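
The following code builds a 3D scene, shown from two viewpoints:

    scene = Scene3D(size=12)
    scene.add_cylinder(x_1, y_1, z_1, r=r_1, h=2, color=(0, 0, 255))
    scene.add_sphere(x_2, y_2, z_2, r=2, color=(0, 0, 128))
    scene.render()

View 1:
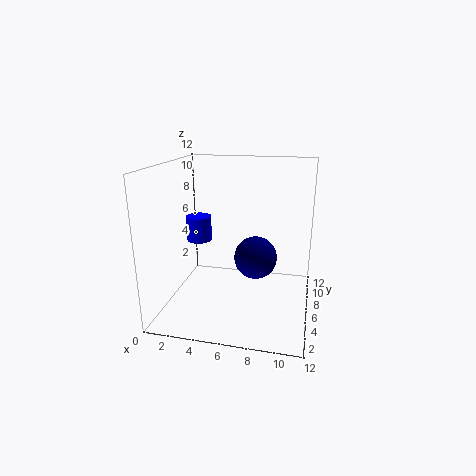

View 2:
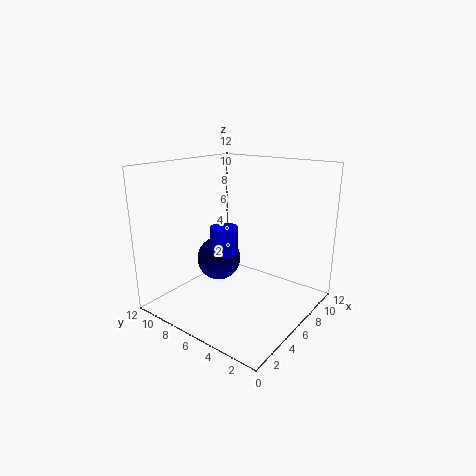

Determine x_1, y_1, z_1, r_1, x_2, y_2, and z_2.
x_1 = 3; y_1 = 5; z_1 = 6; r_1 = 1; x_2 = 7; y_2 = 9; z_2 = 3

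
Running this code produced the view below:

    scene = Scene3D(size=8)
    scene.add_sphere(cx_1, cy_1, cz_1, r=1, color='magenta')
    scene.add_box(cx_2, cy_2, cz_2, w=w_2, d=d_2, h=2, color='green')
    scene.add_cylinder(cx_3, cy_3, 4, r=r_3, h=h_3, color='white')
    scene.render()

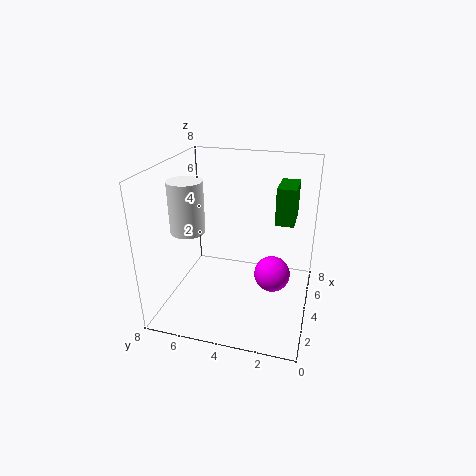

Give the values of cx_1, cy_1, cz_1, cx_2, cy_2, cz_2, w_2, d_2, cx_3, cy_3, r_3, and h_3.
cx_1 = 4, cy_1 = 2, cz_1 = 2, cx_2 = 4, cy_2 = 1, cz_2 = 5, w_2 = 2, d_2 = 1, cx_3 = 4, cy_3 = 7, r_3 = 1, h_3 = 3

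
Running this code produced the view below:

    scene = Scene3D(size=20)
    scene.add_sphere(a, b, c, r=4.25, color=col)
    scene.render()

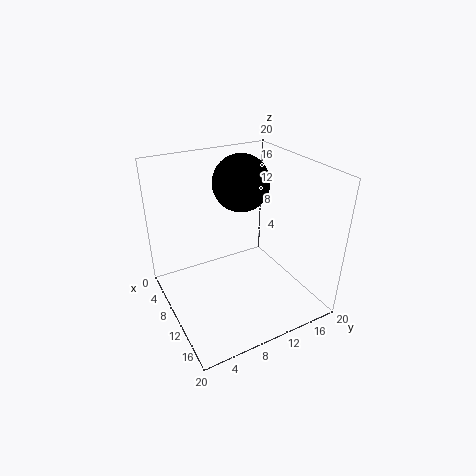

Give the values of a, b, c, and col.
a = 5; b = 13.25; c = 15.75; col = 'black'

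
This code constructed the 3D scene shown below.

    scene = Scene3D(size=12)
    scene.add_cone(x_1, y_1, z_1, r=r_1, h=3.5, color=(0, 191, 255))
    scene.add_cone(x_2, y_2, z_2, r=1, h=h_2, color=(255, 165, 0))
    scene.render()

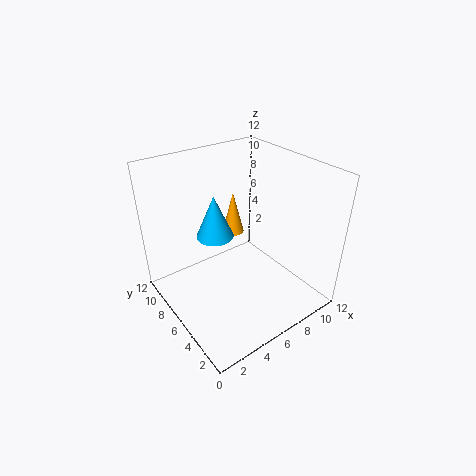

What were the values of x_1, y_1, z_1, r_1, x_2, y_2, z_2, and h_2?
x_1 = 4.25, y_1 = 6.75, z_1 = 6.5, r_1 = 1.5, x_2 = 8, y_2 = 9.5, z_2 = 4.25, h_2 = 4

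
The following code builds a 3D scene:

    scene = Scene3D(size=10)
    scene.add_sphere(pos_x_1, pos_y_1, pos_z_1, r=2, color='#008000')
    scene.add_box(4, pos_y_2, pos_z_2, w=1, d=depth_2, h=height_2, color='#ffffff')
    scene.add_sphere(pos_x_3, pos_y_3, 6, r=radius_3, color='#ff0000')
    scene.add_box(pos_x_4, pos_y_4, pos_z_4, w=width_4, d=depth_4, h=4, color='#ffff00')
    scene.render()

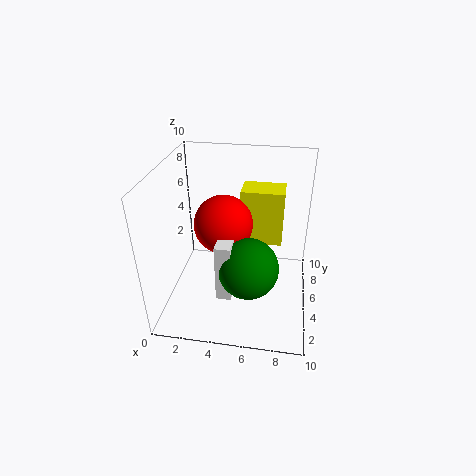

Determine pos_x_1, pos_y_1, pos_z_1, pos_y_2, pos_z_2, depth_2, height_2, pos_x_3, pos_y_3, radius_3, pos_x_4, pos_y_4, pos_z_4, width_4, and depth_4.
pos_x_1 = 6; pos_y_1 = 3; pos_z_1 = 4; pos_y_2 = 2; pos_z_2 = 2; depth_2 = 2; height_2 = 4; pos_x_3 = 4; pos_y_3 = 5; radius_3 = 2; pos_x_4 = 5; pos_y_4 = 6; pos_z_4 = 4; width_4 = 3; depth_4 = 2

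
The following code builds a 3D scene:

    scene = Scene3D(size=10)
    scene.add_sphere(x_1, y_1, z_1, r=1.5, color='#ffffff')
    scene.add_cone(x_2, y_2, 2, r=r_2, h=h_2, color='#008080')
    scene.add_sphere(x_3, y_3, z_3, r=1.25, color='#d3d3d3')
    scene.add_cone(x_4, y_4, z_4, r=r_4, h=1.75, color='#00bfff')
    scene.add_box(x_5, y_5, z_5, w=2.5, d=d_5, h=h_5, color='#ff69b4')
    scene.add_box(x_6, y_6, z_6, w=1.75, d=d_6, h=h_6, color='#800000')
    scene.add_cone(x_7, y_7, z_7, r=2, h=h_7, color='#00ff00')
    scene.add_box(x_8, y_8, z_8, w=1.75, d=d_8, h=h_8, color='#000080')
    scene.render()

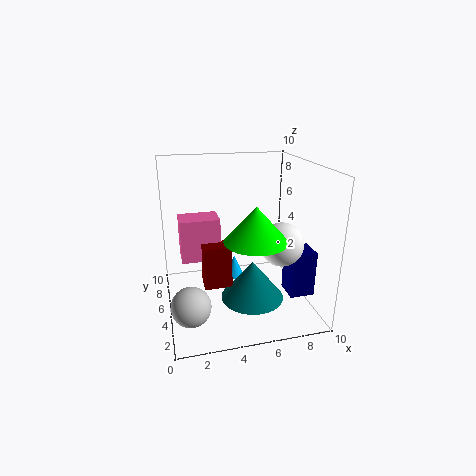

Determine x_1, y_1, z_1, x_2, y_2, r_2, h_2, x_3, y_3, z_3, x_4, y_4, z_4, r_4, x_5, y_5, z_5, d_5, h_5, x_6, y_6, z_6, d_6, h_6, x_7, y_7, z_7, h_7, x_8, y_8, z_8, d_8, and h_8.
x_1 = 7.75
y_1 = 3.75
z_1 = 4.75
x_2 = 5.25
y_2 = 2.25
r_2 = 2
h_2 = 2.5
x_3 = 1.25
y_3 = 2
z_3 = 2
x_4 = 5.5
y_4 = 8.25
z_4 = 0.25
r_4 = 0.75
x_5 = 1
y_5 = 3.5
z_5 = 4.25
d_5 = 1.75
h_5 = 2.75
x_6 = 2.25
y_6 = 2.5
z_6 = 2.75
d_6 = 1.25
h_6 = 2.75
x_7 = 5.5
y_7 = 2.5
z_7 = 5.75
h_7 = 2.25
x_8 = 8.25
y_8 = 2.75
z_8 = 1
d_8 = 1.75
h_8 = 3.25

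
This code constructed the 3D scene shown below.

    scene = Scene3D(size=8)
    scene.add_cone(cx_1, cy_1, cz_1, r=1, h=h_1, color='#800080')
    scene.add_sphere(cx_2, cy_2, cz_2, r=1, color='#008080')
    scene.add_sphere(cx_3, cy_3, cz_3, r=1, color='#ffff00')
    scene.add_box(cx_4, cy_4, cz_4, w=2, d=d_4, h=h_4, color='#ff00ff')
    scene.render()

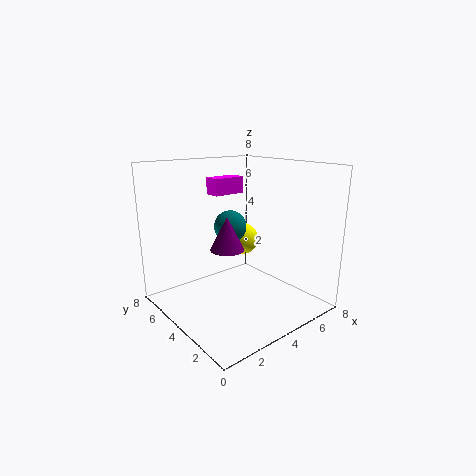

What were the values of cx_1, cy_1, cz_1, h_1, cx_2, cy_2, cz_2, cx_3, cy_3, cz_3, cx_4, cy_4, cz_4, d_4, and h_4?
cx_1 = 4
cy_1 = 5
cz_1 = 3
h_1 = 2
cx_2 = 5
cy_2 = 6
cz_2 = 4
cx_3 = 6
cy_3 = 6
cz_3 = 3
cx_4 = 4
cy_4 = 6
cz_4 = 6
d_4 = 1
h_4 = 1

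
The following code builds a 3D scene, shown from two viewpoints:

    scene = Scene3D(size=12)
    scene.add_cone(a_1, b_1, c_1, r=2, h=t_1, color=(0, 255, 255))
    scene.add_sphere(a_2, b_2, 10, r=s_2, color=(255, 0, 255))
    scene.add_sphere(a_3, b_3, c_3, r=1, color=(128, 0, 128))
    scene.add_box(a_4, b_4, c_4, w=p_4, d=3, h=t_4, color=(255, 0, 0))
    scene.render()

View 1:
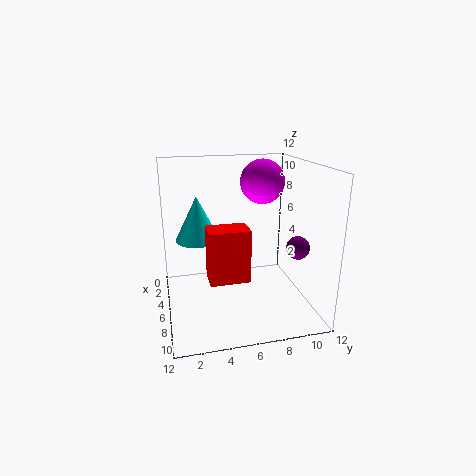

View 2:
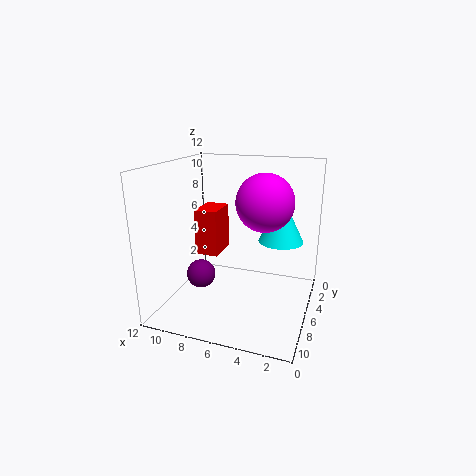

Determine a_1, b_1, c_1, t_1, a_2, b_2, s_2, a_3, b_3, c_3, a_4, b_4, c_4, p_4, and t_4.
a_1 = 3, b_1 = 3, c_1 = 5, t_1 = 4, a_2 = 3, b_2 = 9, s_2 = 2, a_3 = 7, b_3 = 11, c_3 = 5, a_4 = 8, b_4 = 3, c_4 = 4, p_4 = 2, t_4 = 4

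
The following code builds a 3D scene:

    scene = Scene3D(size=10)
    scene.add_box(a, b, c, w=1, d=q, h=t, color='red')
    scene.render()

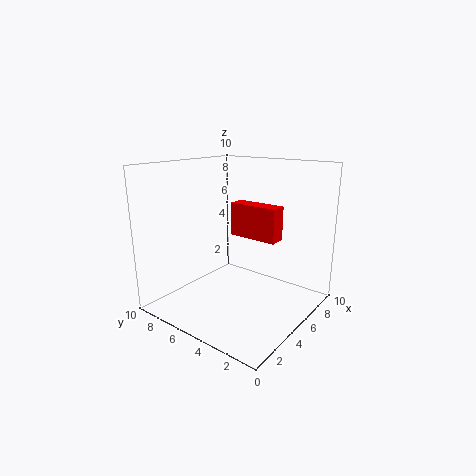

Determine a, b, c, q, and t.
a = 3, b = 1, c = 6, q = 3, t = 2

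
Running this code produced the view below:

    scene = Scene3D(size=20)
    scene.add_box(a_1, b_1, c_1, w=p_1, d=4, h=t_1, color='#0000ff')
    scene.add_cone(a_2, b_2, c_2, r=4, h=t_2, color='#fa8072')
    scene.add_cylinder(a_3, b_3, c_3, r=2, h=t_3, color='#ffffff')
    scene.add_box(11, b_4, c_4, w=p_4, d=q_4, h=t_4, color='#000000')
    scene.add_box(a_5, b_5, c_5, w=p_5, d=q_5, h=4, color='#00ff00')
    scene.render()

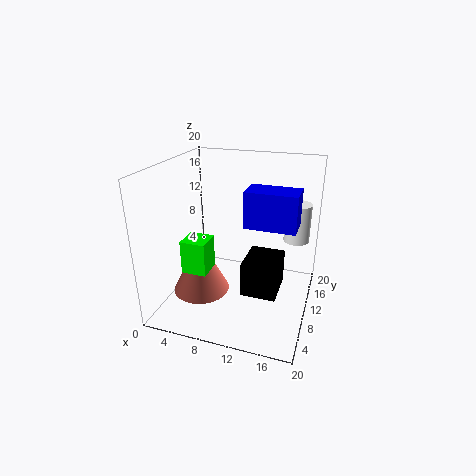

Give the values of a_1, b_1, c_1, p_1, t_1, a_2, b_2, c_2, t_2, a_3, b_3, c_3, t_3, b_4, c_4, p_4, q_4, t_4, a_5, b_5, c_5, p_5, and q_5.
a_1 = 11, b_1 = 9, c_1 = 12, p_1 = 7, t_1 = 5, a_2 = 5, b_2 = 8, c_2 = 2, t_2 = 8, a_3 = 17, b_3 = 18, c_3 = 7, t_3 = 6, b_4 = 8, c_4 = 2, p_4 = 5, q_4 = 6, t_4 = 5, a_5 = 6, b_5 = 1, c_5 = 9, p_5 = 3, q_5 = 3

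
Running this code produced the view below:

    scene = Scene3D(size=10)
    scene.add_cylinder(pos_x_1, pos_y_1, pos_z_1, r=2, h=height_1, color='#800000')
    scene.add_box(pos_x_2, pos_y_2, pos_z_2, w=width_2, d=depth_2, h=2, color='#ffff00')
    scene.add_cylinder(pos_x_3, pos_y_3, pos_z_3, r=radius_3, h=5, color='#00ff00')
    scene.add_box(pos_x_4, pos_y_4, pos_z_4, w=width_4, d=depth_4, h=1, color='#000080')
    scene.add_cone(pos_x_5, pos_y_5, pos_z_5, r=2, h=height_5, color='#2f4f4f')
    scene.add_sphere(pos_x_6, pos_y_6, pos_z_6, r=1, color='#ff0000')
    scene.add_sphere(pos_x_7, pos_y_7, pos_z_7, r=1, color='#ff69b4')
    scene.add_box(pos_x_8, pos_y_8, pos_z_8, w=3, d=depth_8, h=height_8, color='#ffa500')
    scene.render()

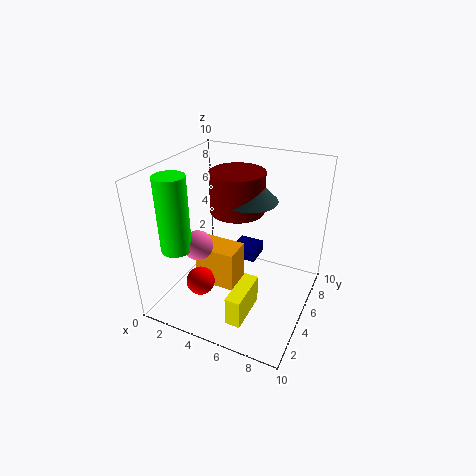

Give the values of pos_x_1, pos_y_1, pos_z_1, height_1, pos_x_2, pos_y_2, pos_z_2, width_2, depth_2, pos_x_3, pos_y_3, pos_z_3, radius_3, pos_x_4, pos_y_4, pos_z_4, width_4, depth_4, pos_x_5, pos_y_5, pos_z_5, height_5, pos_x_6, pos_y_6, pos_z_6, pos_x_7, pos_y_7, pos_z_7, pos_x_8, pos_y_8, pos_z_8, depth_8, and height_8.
pos_x_1 = 4
pos_y_1 = 7
pos_z_1 = 6
height_1 = 3
pos_x_2 = 6
pos_y_2 = 1
pos_z_2 = 1
width_2 = 1
depth_2 = 3
pos_x_3 = 2
pos_y_3 = 2
pos_z_3 = 5
radius_3 = 1
pos_x_4 = 3
pos_y_4 = 8
pos_z_4 = 1
width_4 = 2
depth_4 = 2
pos_x_5 = 5
pos_y_5 = 7
pos_z_5 = 7
height_5 = 2
pos_x_6 = 3
pos_y_6 = 3
pos_z_6 = 2
pos_x_7 = 3
pos_y_7 = 3
pos_z_7 = 5
pos_x_8 = 2
pos_y_8 = 4
pos_z_8 = 1
depth_8 = 2
height_8 = 3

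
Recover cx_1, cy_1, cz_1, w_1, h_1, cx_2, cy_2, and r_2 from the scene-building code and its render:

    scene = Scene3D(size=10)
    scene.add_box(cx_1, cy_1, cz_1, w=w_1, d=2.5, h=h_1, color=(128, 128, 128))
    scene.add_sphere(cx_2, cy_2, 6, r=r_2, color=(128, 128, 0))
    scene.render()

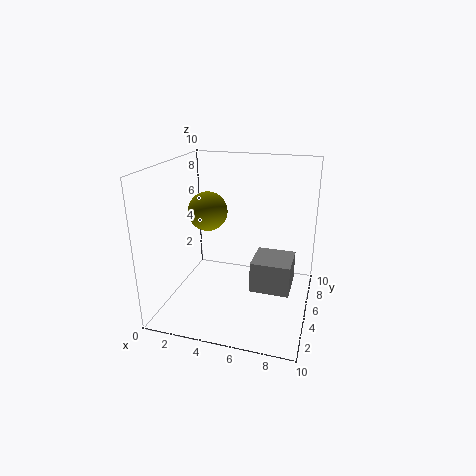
cx_1 = 6.5, cy_1 = 2.5, cz_1 = 2.5, w_1 = 2.5, h_1 = 2, cx_2 = 2, cy_2 = 7, r_2 = 1.5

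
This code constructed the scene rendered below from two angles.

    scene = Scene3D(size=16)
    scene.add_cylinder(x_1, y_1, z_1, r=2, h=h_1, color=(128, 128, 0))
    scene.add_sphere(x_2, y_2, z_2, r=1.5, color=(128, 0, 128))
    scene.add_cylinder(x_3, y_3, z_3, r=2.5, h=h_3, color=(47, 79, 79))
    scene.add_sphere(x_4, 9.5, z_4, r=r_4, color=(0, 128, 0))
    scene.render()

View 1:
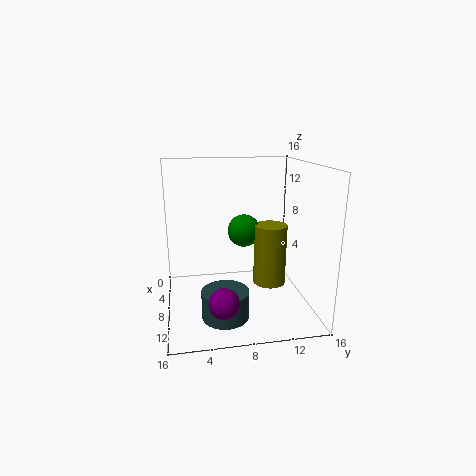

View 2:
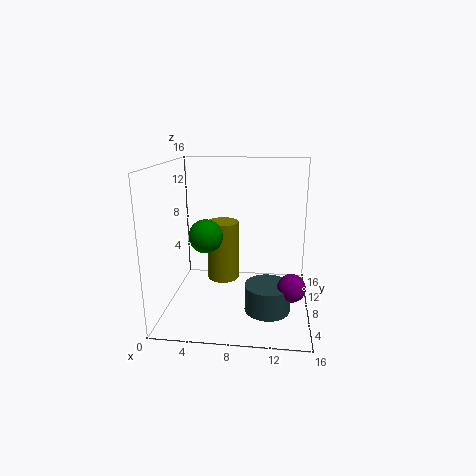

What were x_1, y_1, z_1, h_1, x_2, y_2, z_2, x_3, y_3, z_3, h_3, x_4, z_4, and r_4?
x_1 = 5.5; y_1 = 12.5; z_1 = 1; h_1 = 7.5; x_2 = 14; y_2 = 5.5; z_2 = 3.5; x_3 = 11.5; y_3 = 6; z_3 = 0.5; h_3 = 3; x_4 = 4; z_4 = 7.5; r_4 = 2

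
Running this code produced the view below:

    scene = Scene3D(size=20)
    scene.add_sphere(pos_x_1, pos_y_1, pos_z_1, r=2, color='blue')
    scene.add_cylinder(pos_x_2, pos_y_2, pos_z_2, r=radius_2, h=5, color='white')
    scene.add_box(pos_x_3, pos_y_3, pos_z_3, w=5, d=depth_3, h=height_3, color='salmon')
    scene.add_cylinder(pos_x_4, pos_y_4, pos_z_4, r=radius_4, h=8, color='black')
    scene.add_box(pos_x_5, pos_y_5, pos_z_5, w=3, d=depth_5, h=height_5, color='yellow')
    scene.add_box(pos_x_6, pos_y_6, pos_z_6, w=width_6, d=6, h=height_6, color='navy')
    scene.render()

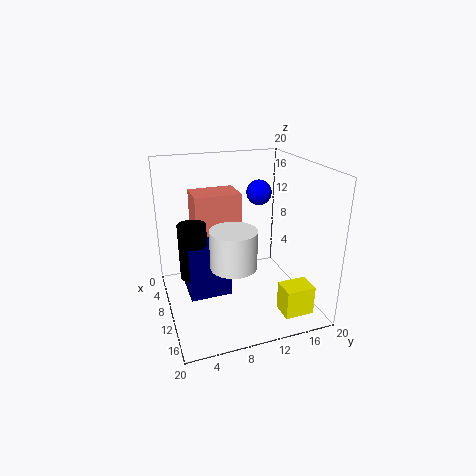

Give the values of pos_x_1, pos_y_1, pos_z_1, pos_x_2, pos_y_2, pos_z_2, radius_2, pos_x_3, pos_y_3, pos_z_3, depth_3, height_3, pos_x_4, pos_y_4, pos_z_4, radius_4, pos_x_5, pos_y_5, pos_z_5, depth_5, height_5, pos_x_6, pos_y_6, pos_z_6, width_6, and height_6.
pos_x_1 = 3
pos_y_1 = 16
pos_z_1 = 14
pos_x_2 = 14
pos_y_2 = 8
pos_z_2 = 8
radius_2 = 3
pos_x_3 = 1
pos_y_3 = 5
pos_z_3 = 7
depth_3 = 7
height_3 = 8
pos_x_4 = 8
pos_y_4 = 4
pos_z_4 = 4
radius_4 = 2
pos_x_5 = 15
pos_y_5 = 14
pos_z_5 = 1
depth_5 = 4
height_5 = 4
pos_x_6 = 4
pos_y_6 = 3
pos_z_6 = 1
width_6 = 6
height_6 = 8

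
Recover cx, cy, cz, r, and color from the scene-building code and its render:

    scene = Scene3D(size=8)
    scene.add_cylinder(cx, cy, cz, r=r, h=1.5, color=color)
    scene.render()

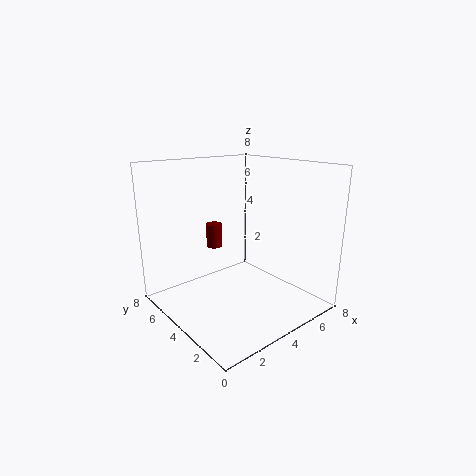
cx = 4.5; cy = 7; cz = 2.5; r = 0.5; color = 'maroon'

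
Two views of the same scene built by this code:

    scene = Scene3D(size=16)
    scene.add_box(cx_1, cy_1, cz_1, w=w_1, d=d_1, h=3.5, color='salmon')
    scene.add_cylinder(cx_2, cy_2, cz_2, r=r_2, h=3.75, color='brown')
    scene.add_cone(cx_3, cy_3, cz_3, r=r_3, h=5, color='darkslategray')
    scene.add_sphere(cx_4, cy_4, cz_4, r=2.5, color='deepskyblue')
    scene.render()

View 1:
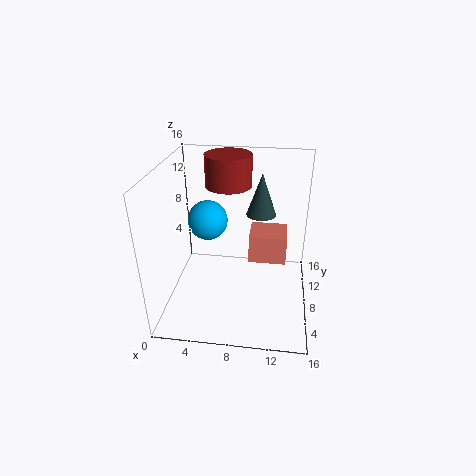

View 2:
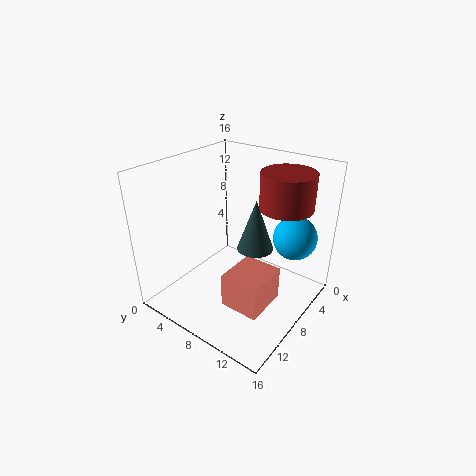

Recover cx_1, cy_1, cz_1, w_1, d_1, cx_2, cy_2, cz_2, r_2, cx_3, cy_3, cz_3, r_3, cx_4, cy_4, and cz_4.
cx_1 = 9
cy_1 = 10
cz_1 = 3.5
w_1 = 4.5
d_1 = 4
cx_2 = 6.25
cy_2 = 12.75
cz_2 = 12.25
r_2 = 2.75
cx_3 = 10.25
cy_3 = 11.75
cz_3 = 9.25
r_3 = 1.75
cx_4 = 3.5
cy_4 = 12.75
cz_4 = 7.5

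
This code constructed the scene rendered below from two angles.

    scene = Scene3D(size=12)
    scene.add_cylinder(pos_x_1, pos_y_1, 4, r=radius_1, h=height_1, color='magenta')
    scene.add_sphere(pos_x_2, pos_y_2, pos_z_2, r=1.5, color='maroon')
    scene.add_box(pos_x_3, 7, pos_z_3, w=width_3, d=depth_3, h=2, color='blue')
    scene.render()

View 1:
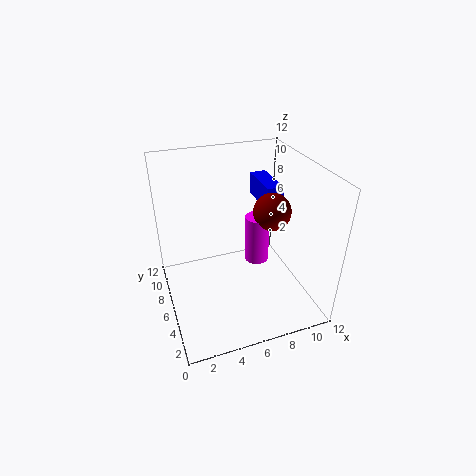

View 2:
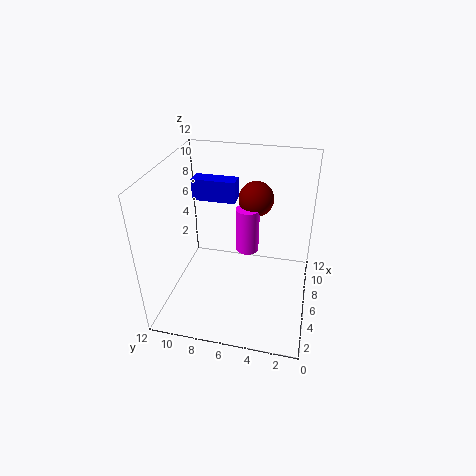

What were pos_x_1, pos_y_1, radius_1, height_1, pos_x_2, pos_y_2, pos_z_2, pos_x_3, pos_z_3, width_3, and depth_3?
pos_x_1 = 7.5
pos_y_1 = 5.5
radius_1 = 1
height_1 = 4
pos_x_2 = 8.5
pos_y_2 = 5
pos_z_2 = 8.5
pos_x_3 = 9
pos_z_3 = 7.5
width_3 = 1.5
depth_3 = 4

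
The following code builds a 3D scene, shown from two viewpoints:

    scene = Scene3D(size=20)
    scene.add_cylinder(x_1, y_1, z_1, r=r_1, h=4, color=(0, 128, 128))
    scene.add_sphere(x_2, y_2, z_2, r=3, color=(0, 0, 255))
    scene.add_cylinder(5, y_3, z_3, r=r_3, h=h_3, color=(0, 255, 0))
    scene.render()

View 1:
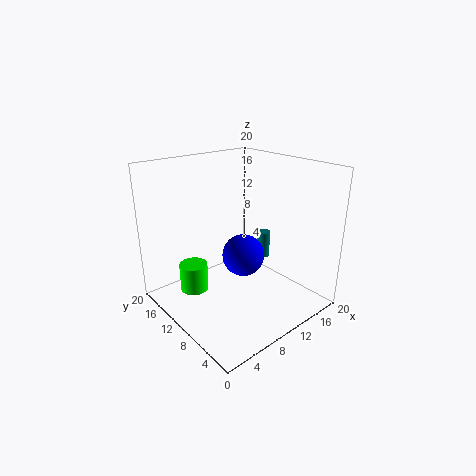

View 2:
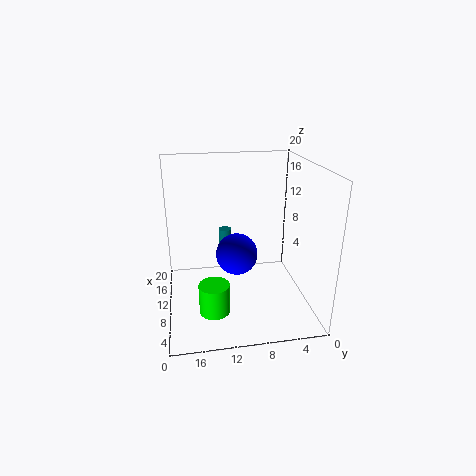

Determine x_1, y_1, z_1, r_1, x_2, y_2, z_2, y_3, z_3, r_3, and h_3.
x_1 = 16, y_1 = 11, z_1 = 5, r_1 = 1, x_2 = 11, y_2 = 10, z_2 = 7, y_3 = 14, z_3 = 2, r_3 = 2, h_3 = 4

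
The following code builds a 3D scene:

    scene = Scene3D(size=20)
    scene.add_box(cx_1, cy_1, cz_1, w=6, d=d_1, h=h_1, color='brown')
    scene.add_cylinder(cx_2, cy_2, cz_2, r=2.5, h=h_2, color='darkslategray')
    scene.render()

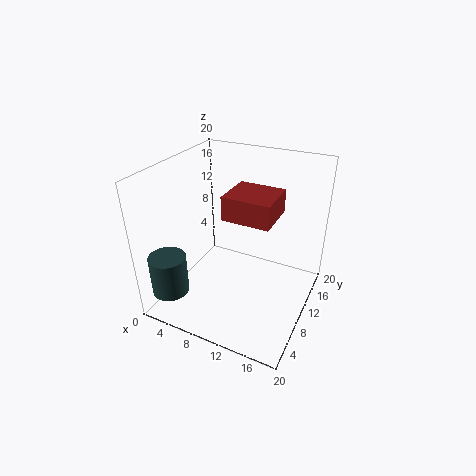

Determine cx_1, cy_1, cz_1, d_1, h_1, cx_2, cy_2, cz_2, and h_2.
cx_1 = 10, cy_1 = 5.5, cz_1 = 15, d_1 = 5.5, h_1 = 3, cx_2 = 3, cy_2 = 3, cz_2 = 3.5, h_2 = 5.5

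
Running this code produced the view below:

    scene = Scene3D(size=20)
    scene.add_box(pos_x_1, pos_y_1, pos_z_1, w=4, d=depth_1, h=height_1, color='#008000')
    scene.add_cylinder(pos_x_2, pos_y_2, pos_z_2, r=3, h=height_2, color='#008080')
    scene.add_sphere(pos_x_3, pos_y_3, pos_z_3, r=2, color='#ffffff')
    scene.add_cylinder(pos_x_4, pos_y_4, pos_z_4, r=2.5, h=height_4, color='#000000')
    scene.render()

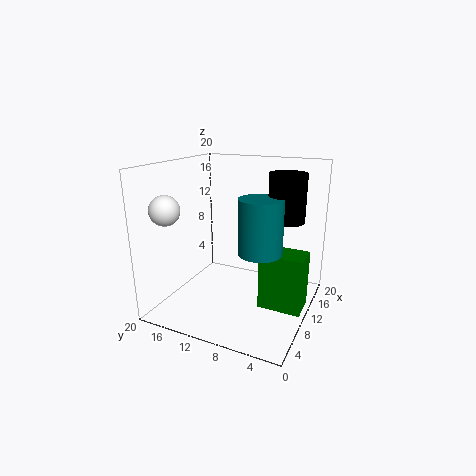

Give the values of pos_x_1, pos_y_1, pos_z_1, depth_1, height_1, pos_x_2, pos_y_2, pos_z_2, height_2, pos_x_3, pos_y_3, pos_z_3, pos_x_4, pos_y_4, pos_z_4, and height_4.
pos_x_1 = 9
pos_y_1 = 0.5
pos_z_1 = 0.5
depth_1 = 6
height_1 = 8
pos_x_2 = 9.5
pos_y_2 = 6.5
pos_z_2 = 8.5
height_2 = 7.5
pos_x_3 = 4
pos_y_3 = 17.5
pos_z_3 = 14.5
pos_x_4 = 12.5
pos_y_4 = 4
pos_z_4 = 12.5
height_4 = 6.5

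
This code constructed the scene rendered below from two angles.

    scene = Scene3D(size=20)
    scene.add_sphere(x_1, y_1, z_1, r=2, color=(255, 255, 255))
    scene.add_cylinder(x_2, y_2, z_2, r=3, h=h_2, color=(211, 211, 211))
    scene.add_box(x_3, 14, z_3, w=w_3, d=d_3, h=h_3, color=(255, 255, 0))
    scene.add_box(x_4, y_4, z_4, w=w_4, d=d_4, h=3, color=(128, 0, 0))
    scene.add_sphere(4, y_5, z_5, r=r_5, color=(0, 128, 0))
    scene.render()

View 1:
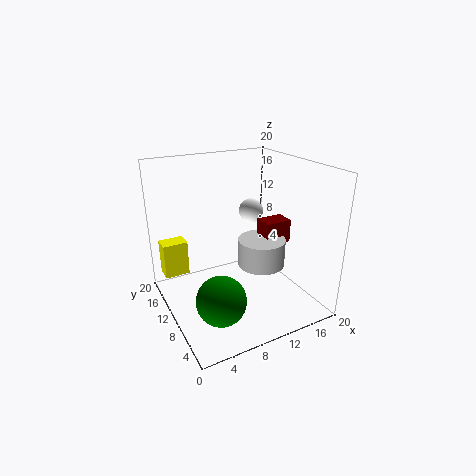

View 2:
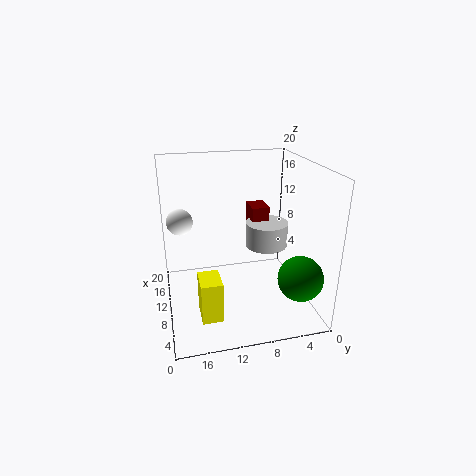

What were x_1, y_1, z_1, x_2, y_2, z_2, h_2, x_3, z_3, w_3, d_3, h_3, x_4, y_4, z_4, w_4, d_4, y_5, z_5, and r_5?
x_1 = 16.5; y_1 = 17.5; z_1 = 10.5; x_2 = 11; y_2 = 5.5; z_2 = 8; h_2 = 3.5; x_3 = 0.5; z_3 = 4; w_3 = 3.5; d_3 = 2.5; h_3 = 5; x_4 = 11.5; y_4 = 5; z_4 = 10.5; w_4 = 3.5; d_4 = 2.5; y_5 = 3; z_5 = 6; r_5 = 3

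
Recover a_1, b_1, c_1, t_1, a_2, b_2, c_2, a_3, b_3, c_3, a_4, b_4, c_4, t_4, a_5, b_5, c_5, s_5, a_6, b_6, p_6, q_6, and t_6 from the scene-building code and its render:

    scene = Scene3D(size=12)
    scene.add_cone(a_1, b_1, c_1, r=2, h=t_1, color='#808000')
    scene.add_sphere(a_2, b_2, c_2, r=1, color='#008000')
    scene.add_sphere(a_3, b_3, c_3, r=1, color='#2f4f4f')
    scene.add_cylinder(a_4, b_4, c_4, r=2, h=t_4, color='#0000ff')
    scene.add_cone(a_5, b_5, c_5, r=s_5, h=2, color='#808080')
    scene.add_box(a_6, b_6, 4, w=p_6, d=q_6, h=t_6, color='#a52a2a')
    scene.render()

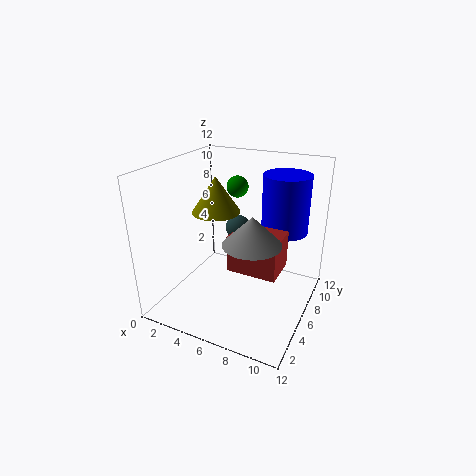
a_1 = 4
b_1 = 6
c_1 = 8
t_1 = 3
a_2 = 4
b_2 = 10
c_2 = 9
a_3 = 6
b_3 = 6
c_3 = 7
a_4 = 9
b_4 = 9
c_4 = 6
t_4 = 5
a_5 = 9
b_5 = 2
c_5 = 8
s_5 = 2
a_6 = 6
b_6 = 4
p_6 = 4
q_6 = 3
t_6 = 3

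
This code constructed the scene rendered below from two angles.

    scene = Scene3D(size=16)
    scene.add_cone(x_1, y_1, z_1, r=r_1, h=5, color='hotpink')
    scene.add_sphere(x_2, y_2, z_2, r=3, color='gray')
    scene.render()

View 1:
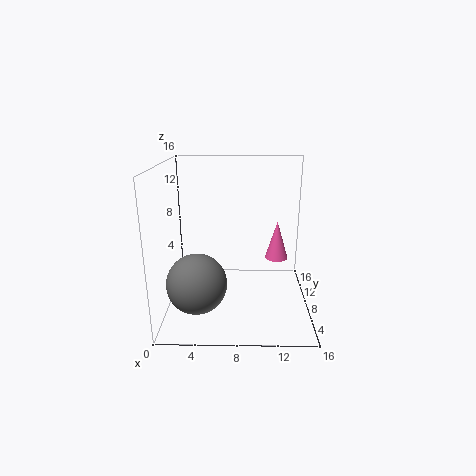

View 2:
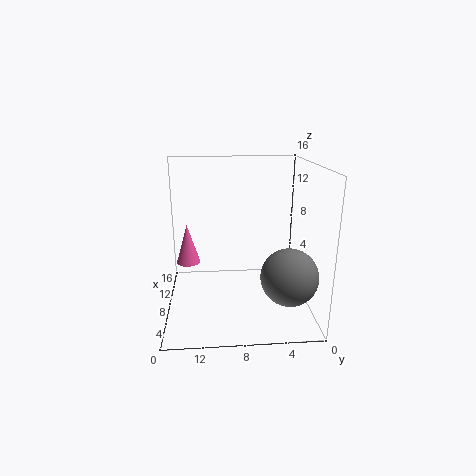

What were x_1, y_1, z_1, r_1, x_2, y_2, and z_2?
x_1 = 13
y_1 = 14
z_1 = 3
r_1 = 1.5
x_2 = 4
y_2 = 3
z_2 = 5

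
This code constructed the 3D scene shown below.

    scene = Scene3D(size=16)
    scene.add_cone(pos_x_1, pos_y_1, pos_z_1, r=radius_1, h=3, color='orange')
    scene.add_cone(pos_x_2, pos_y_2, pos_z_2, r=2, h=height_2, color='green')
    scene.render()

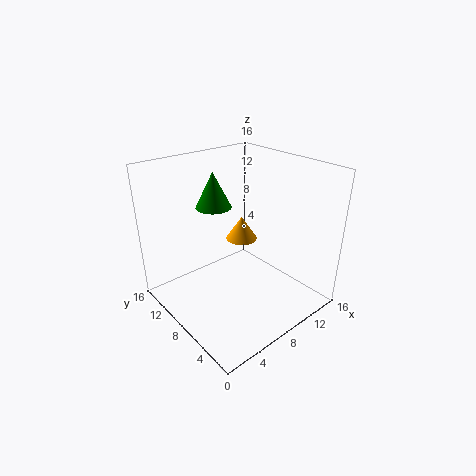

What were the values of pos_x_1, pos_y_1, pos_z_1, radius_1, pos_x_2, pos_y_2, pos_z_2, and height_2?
pos_x_1 = 12
pos_y_1 = 12
pos_z_1 = 5
radius_1 = 2
pos_x_2 = 7
pos_y_2 = 11
pos_z_2 = 11
height_2 = 4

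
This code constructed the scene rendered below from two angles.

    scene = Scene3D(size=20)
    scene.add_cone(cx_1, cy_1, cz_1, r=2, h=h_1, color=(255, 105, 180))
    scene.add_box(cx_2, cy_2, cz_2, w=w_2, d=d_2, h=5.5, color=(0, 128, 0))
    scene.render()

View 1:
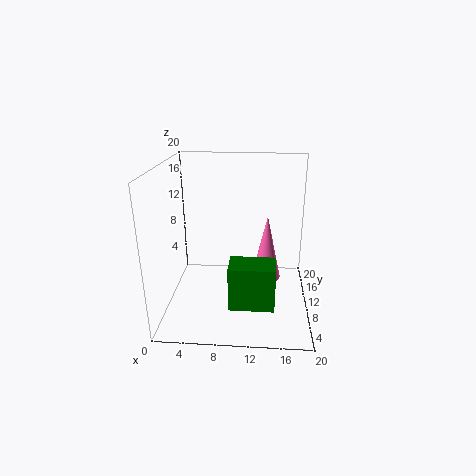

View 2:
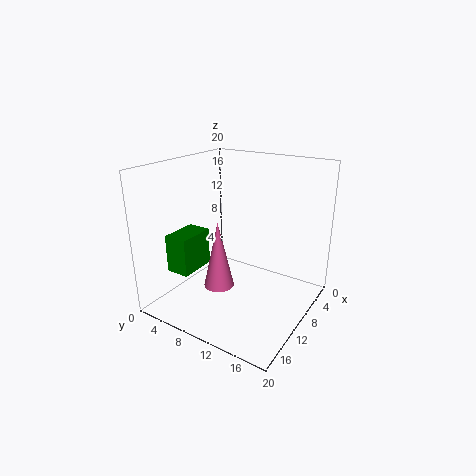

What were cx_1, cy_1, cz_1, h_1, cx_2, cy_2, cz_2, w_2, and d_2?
cx_1 = 14; cy_1 = 9.5; cz_1 = 4.5; h_1 = 9; cx_2 = 9.5; cy_2 = 1; cz_2 = 4.5; w_2 = 5.5; d_2 = 3.5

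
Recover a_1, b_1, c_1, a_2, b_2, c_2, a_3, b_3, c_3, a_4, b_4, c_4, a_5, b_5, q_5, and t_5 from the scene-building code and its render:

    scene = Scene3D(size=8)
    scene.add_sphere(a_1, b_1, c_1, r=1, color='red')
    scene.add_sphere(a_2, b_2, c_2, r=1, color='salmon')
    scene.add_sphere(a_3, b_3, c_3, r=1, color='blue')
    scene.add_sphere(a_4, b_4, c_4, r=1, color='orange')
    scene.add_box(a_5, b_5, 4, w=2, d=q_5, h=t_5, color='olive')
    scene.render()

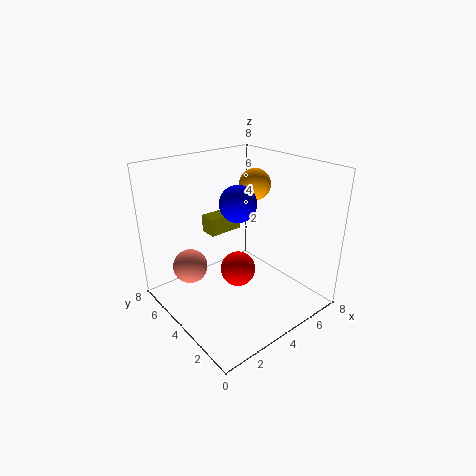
a_1 = 4; b_1 = 4; c_1 = 2; a_2 = 2; b_2 = 6; c_2 = 2; a_3 = 4; b_3 = 4; c_3 = 6; a_4 = 7; b_4 = 6; c_4 = 6; a_5 = 3; b_5 = 5; q_5 = 1; t_5 = 1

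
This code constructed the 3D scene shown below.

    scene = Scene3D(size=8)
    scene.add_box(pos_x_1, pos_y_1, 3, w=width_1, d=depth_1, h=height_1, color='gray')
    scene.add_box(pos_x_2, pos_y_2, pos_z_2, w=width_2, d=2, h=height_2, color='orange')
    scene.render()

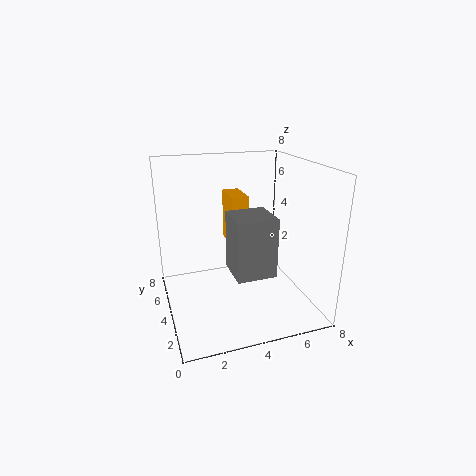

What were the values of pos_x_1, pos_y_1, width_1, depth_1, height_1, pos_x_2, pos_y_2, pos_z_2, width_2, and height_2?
pos_x_1 = 3; pos_y_1 = 1; width_1 = 2; depth_1 = 2; height_1 = 3; pos_x_2 = 4; pos_y_2 = 5; pos_z_2 = 3; width_2 = 1; height_2 = 3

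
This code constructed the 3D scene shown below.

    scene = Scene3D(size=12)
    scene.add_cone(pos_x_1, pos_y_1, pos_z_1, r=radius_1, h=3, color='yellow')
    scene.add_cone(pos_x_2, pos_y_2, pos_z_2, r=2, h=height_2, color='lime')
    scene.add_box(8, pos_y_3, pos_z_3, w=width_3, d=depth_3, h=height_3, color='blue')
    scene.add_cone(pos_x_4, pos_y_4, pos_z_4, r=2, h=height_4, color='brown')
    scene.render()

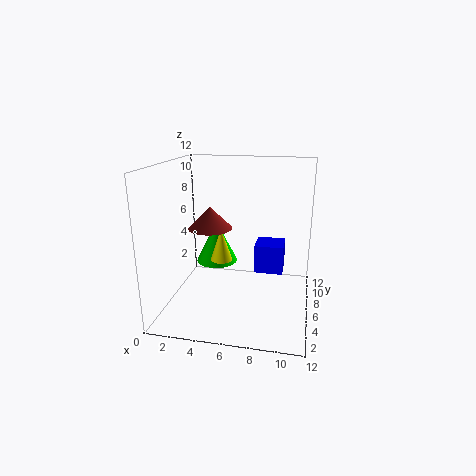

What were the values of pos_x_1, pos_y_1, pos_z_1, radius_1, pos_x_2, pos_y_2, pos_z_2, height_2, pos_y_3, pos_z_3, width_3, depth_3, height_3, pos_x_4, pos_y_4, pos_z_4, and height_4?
pos_x_1 = 4; pos_y_1 = 8; pos_z_1 = 3; radius_1 = 1; pos_x_2 = 3; pos_y_2 = 10; pos_z_2 = 2; height_2 = 4; pos_y_3 = 2; pos_z_3 = 5; width_3 = 2; depth_3 = 2; height_3 = 2; pos_x_4 = 3; pos_y_4 = 8; pos_z_4 = 6; height_4 = 2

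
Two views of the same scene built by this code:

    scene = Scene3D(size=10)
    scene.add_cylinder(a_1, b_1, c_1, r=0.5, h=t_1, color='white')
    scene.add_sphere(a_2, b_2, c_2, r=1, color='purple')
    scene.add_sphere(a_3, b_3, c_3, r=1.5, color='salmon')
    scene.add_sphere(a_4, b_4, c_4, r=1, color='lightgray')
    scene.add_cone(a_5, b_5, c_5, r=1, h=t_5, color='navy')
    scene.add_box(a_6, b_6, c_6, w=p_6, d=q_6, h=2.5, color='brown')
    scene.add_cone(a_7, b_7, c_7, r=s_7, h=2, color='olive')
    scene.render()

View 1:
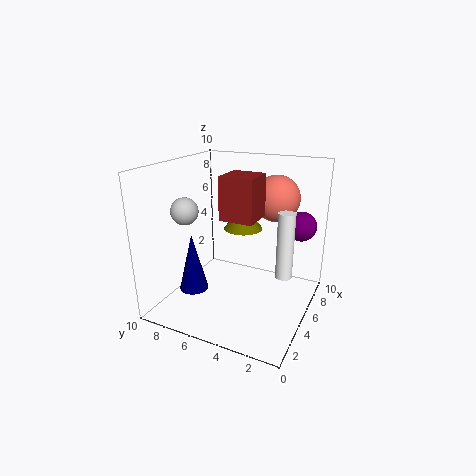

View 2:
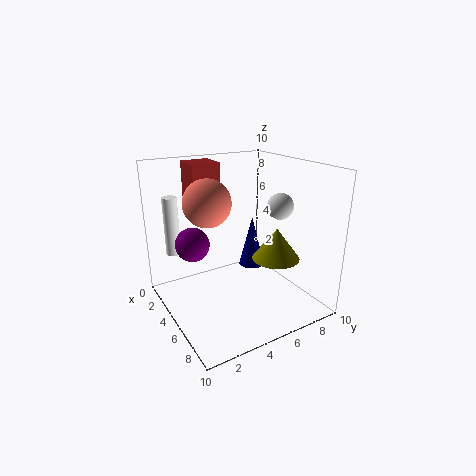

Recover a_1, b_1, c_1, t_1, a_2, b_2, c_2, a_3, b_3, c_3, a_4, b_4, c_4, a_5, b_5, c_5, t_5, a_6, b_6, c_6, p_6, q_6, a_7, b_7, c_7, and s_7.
a_1 = 3
b_1 = 1
c_1 = 4
t_1 = 4
a_2 = 6.5
b_2 = 1
c_2 = 6
a_3 = 5.5
b_3 = 2.5
c_3 = 8
a_4 = 4.5
b_4 = 9
c_4 = 6.5
a_5 = 3
b_5 = 7.5
c_5 = 1.5
t_5 = 4
a_6 = 1.5
b_6 = 2.5
c_6 = 7.5
p_6 = 2
q_6 = 2
a_7 = 8
b_7 = 6
c_7 = 4.5
s_7 = 1.5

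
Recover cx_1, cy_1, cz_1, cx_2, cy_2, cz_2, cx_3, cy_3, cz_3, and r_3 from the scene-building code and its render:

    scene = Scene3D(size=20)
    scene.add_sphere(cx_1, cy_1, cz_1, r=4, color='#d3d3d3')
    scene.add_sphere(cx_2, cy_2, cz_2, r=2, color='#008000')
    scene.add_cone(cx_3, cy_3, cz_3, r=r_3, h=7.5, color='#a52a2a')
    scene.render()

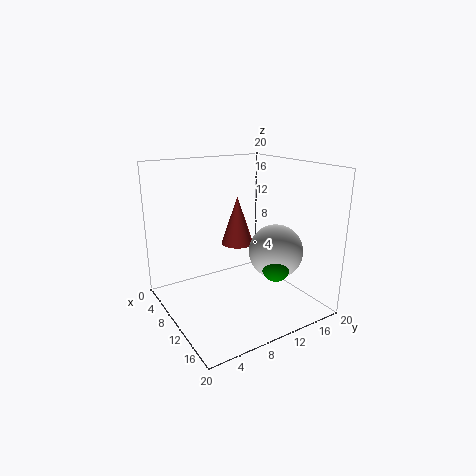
cx_1 = 11; cy_1 = 16; cz_1 = 7; cx_2 = 13; cy_2 = 14.5; cz_2 = 5.5; cx_3 = 5; cy_3 = 13; cz_3 = 7; r_3 = 2.5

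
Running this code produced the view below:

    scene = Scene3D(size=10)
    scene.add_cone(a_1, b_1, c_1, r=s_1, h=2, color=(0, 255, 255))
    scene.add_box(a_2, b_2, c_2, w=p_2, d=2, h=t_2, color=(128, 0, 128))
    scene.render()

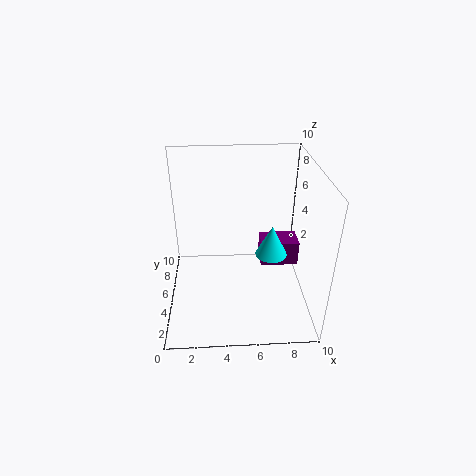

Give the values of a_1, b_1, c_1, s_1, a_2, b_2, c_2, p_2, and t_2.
a_1 = 7; b_1 = 3; c_1 = 5; s_1 = 1; a_2 = 7; b_2 = 7; c_2 = 1; p_2 = 3; t_2 = 2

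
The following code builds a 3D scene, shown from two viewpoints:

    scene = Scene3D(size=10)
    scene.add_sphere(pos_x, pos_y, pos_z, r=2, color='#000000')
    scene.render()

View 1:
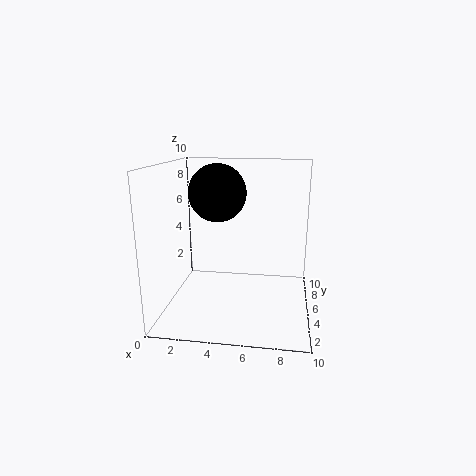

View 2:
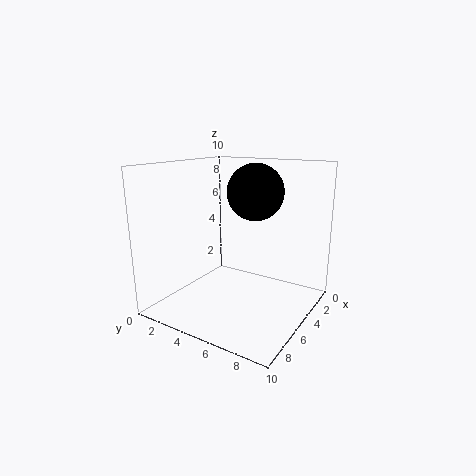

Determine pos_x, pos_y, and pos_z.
pos_x = 3.5; pos_y = 5.5; pos_z = 8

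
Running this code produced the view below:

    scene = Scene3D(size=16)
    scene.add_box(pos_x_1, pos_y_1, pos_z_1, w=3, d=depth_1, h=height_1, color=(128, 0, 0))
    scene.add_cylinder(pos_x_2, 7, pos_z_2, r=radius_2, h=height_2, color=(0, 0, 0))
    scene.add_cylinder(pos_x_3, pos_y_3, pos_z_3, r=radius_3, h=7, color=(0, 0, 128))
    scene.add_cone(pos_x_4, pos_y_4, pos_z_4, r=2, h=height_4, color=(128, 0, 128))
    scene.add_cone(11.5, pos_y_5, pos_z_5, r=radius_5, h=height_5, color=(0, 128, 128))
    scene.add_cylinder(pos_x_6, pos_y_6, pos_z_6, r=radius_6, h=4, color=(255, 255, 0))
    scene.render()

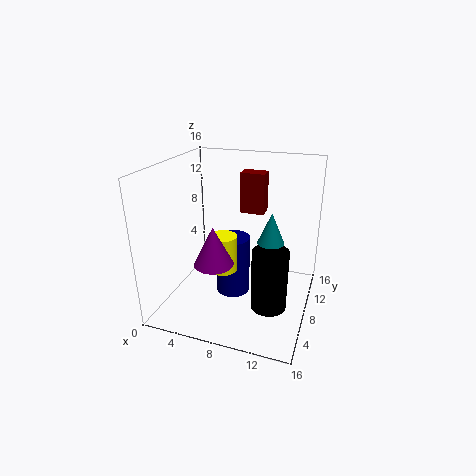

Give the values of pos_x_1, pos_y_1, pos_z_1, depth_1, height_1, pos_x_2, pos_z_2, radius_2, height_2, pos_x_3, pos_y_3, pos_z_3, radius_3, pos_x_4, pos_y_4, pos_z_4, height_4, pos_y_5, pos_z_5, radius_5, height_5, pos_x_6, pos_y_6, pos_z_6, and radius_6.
pos_x_1 = 6.5, pos_y_1 = 13, pos_z_1 = 9, depth_1 = 2, height_1 = 5, pos_x_2 = 12, pos_z_2 = 0.5, radius_2 = 2, height_2 = 7, pos_x_3 = 7, pos_y_3 = 9, pos_z_3 = 0.5, radius_3 = 2, pos_x_4 = 7, pos_y_4 = 3.5, pos_z_4 = 7, height_4 = 4, pos_y_5 = 9, pos_z_5 = 7.5, radius_5 = 1.5, height_5 = 3.5, pos_x_6 = 7, pos_y_6 = 6, pos_z_6 = 5, radius_6 = 1.5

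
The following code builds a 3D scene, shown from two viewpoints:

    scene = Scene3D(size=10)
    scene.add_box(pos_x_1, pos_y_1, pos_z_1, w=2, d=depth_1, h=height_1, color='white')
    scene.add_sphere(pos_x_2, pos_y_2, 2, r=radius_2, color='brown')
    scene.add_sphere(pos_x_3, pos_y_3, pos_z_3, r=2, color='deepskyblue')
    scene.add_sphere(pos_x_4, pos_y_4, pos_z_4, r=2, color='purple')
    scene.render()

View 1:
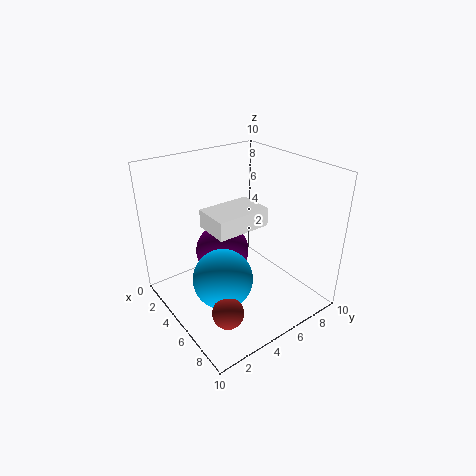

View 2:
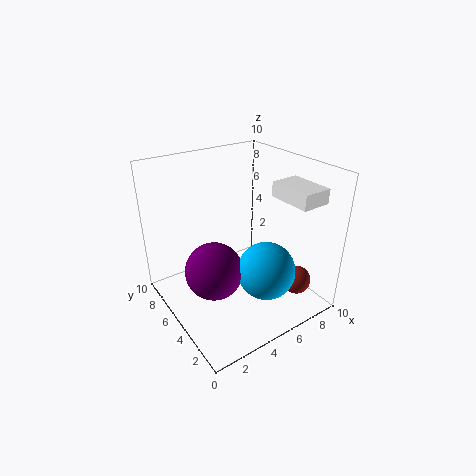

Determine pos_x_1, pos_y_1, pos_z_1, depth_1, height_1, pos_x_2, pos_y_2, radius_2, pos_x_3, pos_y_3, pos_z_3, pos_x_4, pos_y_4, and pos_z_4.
pos_x_1 = 7; pos_y_1 = 1; pos_z_1 = 8; depth_1 = 3; height_1 = 1; pos_x_2 = 8; pos_y_2 = 2; radius_2 = 1; pos_x_3 = 6; pos_y_3 = 3; pos_z_3 = 3; pos_x_4 = 3; pos_y_4 = 5; pos_z_4 = 3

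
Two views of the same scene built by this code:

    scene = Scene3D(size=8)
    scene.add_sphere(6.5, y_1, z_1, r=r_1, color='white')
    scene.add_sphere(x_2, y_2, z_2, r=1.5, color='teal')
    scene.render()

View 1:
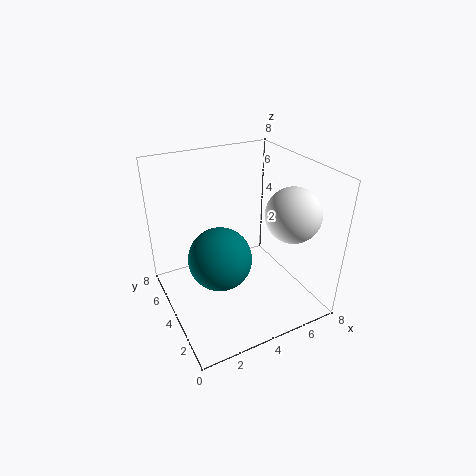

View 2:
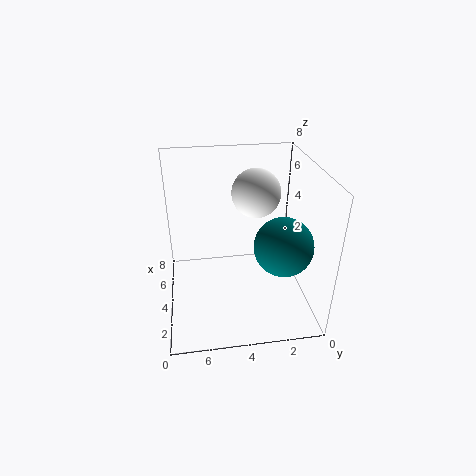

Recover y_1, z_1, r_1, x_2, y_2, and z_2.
y_1 = 2.5
z_1 = 5.5
r_1 = 1.5
x_2 = 2
y_2 = 2
z_2 = 4.5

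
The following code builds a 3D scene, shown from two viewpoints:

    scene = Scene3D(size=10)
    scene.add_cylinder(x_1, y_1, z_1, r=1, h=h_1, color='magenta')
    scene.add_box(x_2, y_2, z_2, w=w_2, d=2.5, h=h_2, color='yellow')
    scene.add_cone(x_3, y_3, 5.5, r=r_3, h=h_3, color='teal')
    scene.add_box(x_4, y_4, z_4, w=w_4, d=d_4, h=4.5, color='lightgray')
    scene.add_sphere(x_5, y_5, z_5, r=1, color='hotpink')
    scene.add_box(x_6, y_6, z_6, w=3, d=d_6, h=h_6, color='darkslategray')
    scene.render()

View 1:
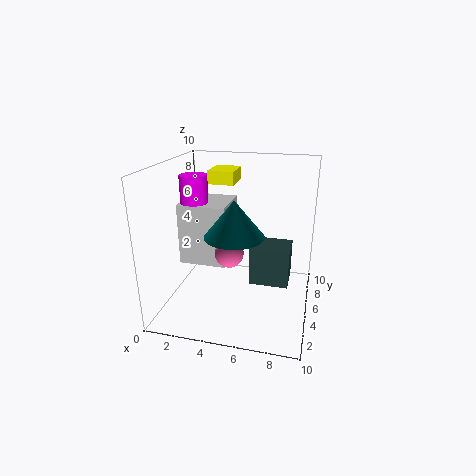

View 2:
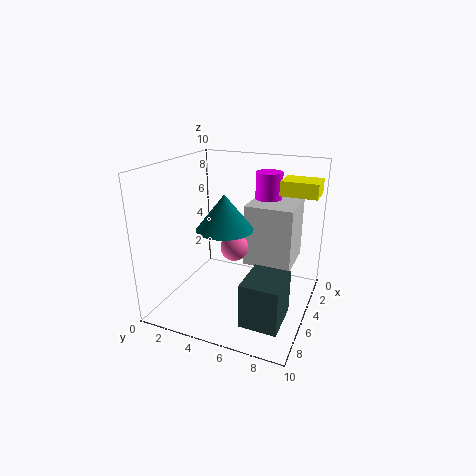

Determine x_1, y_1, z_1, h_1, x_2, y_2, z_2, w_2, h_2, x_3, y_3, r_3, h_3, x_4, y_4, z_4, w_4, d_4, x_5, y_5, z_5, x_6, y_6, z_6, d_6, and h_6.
x_1 = 1.5
y_1 = 6
z_1 = 5
h_1 = 4
x_2 = 2
y_2 = 7.5
z_2 = 8
w_2 = 2
h_2 = 1
x_3 = 5
y_3 = 4
r_3 = 2
h_3 = 2.5
x_4 = 0.5
y_4 = 5
z_4 = 2.5
w_4 = 3.5
d_4 = 3.5
x_5 = 4.5
y_5 = 4.5
z_5 = 4
x_6 = 5.5
y_6 = 6.5
z_6 = 0.5
d_6 = 2.5
h_6 = 3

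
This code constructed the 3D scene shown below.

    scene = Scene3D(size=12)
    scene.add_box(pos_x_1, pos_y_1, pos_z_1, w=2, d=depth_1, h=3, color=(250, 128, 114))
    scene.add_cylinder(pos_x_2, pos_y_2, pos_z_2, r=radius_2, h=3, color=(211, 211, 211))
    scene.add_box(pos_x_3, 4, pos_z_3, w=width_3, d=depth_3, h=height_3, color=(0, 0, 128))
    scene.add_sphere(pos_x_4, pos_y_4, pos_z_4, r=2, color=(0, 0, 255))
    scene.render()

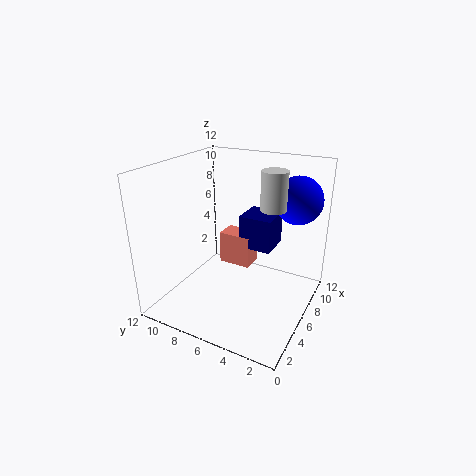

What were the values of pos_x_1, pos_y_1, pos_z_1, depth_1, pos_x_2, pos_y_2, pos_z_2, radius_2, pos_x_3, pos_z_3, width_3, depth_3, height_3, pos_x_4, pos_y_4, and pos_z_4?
pos_x_1 = 8; pos_y_1 = 6; pos_z_1 = 2; depth_1 = 3; pos_x_2 = 6; pos_y_2 = 3; pos_z_2 = 9; radius_2 = 1; pos_x_3 = 8; pos_z_3 = 4; width_3 = 3; depth_3 = 3; height_3 = 3; pos_x_4 = 9; pos_y_4 = 2; pos_z_4 = 9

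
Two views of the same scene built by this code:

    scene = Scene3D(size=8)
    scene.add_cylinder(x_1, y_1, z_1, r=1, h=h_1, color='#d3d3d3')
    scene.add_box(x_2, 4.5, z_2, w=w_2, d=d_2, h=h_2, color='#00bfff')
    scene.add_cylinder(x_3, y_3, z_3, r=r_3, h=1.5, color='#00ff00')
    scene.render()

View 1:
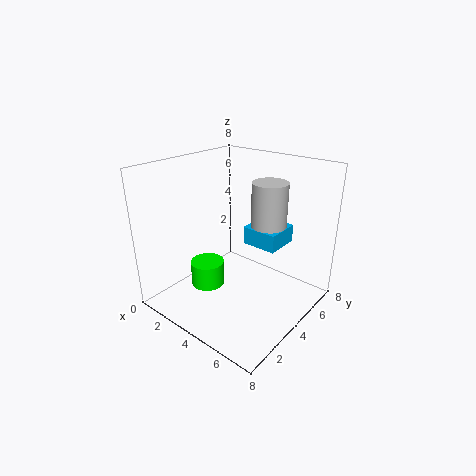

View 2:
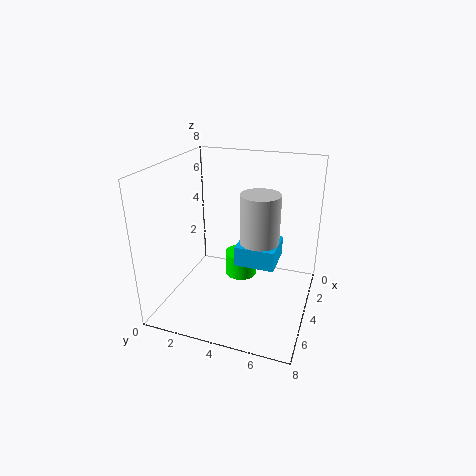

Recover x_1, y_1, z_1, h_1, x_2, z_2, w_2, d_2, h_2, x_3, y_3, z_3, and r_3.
x_1 = 5, y_1 = 5.5, z_1 = 3.5, h_1 = 3.5, x_2 = 4, z_2 = 3.5, w_2 = 2, d_2 = 2, h_2 = 1, x_3 = 2, y_3 = 3.5, z_3 = 0.5, r_3 = 1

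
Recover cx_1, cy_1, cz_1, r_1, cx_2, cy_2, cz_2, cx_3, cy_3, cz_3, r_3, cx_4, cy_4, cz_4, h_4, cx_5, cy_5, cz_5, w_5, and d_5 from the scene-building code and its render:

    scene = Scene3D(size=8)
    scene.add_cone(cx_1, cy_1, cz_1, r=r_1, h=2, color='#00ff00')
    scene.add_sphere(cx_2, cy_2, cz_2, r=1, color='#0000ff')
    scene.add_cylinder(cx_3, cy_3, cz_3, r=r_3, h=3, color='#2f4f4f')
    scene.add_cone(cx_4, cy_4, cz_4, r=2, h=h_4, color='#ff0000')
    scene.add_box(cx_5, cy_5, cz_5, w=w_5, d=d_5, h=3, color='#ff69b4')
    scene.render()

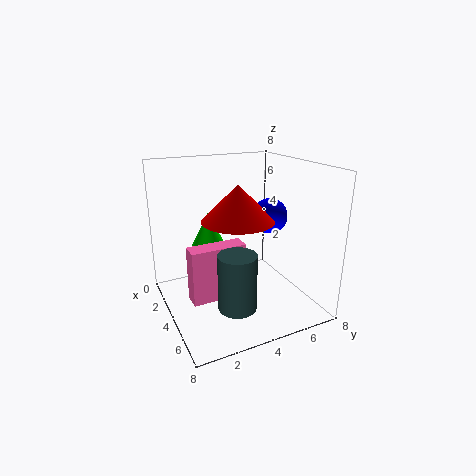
cx_1 = 2, cy_1 = 3, cz_1 = 3, r_1 = 1, cx_2 = 4, cy_2 = 6, cz_2 = 5, cx_3 = 6, cy_3 = 3, cz_3 = 1, r_3 = 1, cx_4 = 4, cy_4 = 4, cz_4 = 5, h_4 = 2, cx_5 = 4, cy_5 = 1, cz_5 = 1, w_5 = 1, d_5 = 3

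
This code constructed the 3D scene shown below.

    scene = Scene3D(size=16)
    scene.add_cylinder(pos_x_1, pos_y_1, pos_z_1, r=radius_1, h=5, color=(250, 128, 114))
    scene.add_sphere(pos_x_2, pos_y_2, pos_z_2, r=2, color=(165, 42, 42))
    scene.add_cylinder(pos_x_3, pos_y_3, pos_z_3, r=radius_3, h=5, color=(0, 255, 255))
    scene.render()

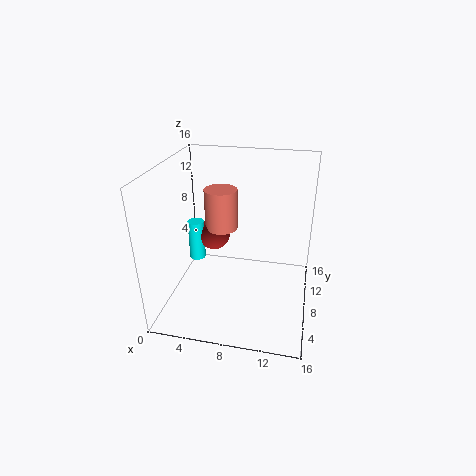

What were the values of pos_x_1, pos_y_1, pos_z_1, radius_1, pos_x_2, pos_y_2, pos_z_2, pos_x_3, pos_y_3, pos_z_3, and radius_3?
pos_x_1 = 5
pos_y_1 = 12
pos_z_1 = 7
radius_1 = 2
pos_x_2 = 4
pos_y_2 = 12
pos_z_2 = 6
pos_x_3 = 2
pos_y_3 = 11
pos_z_3 = 3
radius_3 = 1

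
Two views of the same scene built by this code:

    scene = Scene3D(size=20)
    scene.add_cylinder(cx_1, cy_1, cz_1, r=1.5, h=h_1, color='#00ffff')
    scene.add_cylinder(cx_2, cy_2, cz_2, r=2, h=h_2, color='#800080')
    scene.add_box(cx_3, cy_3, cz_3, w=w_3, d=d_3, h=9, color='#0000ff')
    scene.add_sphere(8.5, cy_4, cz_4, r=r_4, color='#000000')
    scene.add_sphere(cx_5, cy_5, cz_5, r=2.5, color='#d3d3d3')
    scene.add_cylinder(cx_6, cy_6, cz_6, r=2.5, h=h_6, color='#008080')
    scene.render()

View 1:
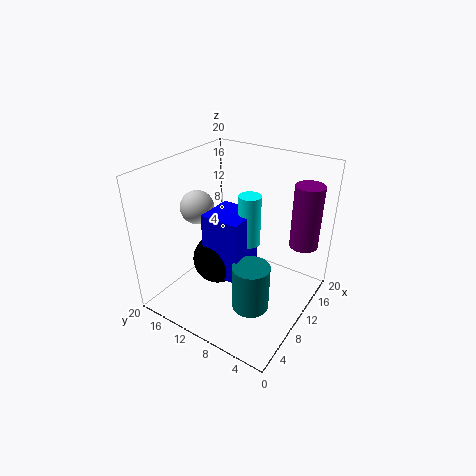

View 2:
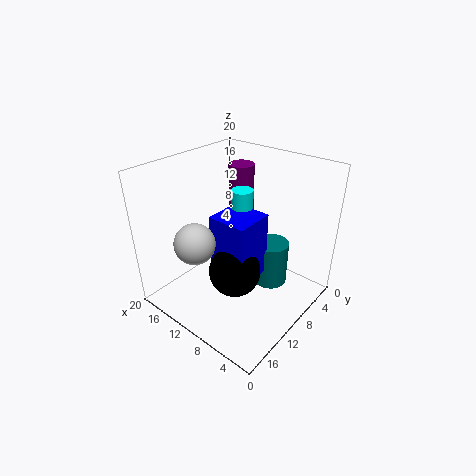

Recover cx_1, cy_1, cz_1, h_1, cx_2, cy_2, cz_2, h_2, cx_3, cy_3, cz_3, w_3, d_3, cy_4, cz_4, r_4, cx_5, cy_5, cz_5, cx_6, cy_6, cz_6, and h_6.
cx_1 = 10.5, cy_1 = 8.5, cz_1 = 9.5, h_1 = 7, cx_2 = 15.5, cy_2 = 2.5, cz_2 = 8.5, h_2 = 9, cx_3 = 6.5, cy_3 = 8, cz_3 = 5, w_3 = 5.5, d_3 = 5.5, cy_4 = 12.5, cz_4 = 6.5, r_4 = 3.5, cx_5 = 10.5, cy_5 = 17.5, cz_5 = 12.5, cx_6 = 7, cy_6 = 6, cz_6 = 2, h_6 = 6.5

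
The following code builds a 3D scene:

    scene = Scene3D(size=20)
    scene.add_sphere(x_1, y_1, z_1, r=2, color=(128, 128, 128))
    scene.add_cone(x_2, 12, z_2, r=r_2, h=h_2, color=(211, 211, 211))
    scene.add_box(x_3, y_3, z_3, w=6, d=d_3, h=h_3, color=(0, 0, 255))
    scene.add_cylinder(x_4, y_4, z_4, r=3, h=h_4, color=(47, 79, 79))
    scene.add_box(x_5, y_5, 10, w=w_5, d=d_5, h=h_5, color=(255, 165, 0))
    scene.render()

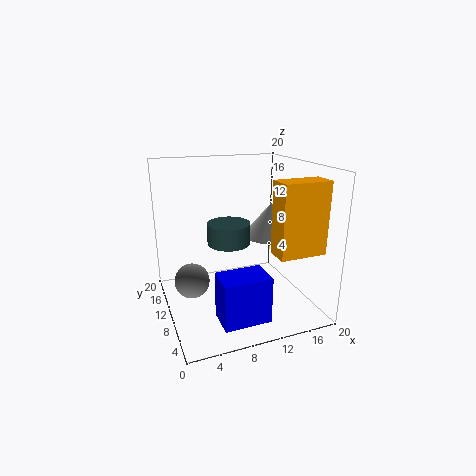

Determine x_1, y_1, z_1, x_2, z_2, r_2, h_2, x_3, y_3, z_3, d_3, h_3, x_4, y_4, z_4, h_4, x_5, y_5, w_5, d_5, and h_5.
x_1 = 2, y_1 = 4, z_1 = 8, x_2 = 16, z_2 = 9, r_2 = 4, h_2 = 5, x_3 = 5, y_3 = 1, z_3 = 2, d_3 = 4, h_3 = 6, x_4 = 9, y_4 = 11, z_4 = 9, h_4 = 3, x_5 = 12, y_5 = 1, w_5 = 6, d_5 = 3, h_5 = 9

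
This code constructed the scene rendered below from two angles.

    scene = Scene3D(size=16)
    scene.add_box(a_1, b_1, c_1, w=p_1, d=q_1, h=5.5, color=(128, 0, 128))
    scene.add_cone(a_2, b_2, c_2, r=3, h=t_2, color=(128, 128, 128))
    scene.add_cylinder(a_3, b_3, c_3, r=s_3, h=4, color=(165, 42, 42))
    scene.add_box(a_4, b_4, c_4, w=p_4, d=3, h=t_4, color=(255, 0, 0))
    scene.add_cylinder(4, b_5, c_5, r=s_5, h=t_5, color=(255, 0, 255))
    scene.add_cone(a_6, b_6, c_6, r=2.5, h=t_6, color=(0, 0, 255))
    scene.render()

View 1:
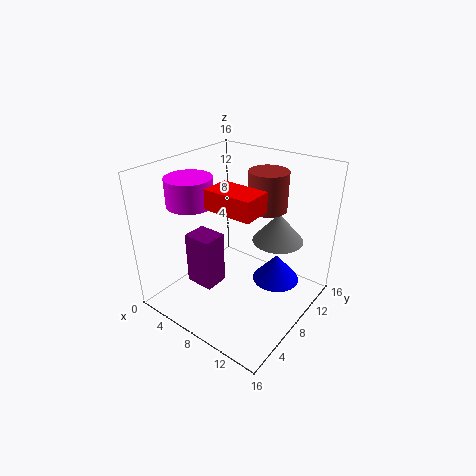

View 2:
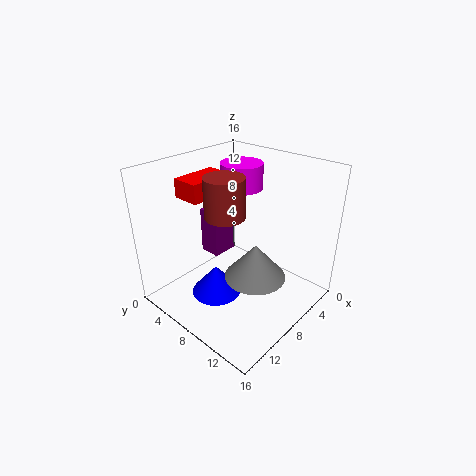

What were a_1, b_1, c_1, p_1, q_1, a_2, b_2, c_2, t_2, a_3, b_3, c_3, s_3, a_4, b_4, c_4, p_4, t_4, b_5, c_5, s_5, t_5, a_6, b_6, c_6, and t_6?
a_1 = 5.5, b_1 = 2.5, c_1 = 4.5, p_1 = 3, q_1 = 2.5, a_2 = 10.5, b_2 = 12.5, c_2 = 6.5, t_2 = 3.5, a_3 = 11, b_3 = 9, c_3 = 12, s_3 = 2, a_4 = 7.5, b_4 = 3.5, c_4 = 13, p_4 = 5, t_4 = 2, b_5 = 5, c_5 = 12, s_5 = 2.5, t_5 = 3, a_6 = 12.5, b_6 = 9, c_6 = 4, t_6 = 3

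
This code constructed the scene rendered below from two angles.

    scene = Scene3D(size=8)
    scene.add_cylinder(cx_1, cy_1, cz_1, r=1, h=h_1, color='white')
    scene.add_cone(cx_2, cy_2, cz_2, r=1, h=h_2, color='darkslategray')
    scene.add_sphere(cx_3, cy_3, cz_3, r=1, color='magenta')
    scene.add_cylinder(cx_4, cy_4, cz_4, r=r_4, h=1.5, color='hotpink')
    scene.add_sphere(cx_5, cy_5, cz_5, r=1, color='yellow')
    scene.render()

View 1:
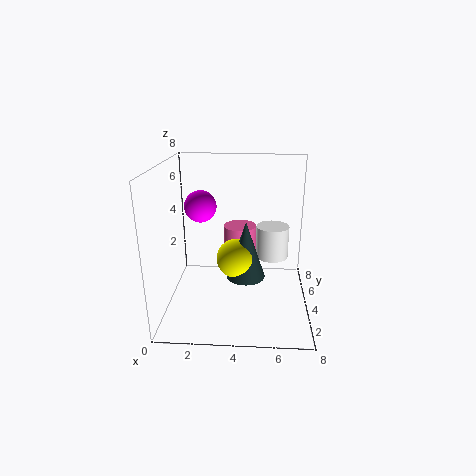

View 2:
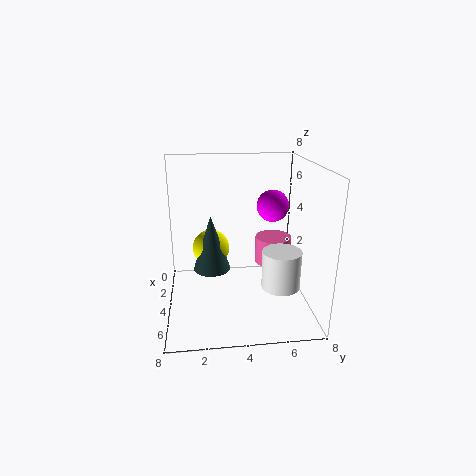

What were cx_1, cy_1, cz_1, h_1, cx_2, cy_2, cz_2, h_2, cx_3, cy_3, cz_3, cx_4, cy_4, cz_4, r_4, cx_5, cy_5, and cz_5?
cx_1 = 6; cy_1 = 6; cz_1 = 2; h_1 = 2; cx_2 = 4.5; cy_2 = 2.5; cz_2 = 2.5; h_2 = 3; cx_3 = 1.5; cy_3 = 6.5; cz_3 = 5; cx_4 = 4; cy_4 = 6; cz_4 = 2.5; r_4 = 1; cx_5 = 4; cy_5 = 2.5; cz_5 = 3.5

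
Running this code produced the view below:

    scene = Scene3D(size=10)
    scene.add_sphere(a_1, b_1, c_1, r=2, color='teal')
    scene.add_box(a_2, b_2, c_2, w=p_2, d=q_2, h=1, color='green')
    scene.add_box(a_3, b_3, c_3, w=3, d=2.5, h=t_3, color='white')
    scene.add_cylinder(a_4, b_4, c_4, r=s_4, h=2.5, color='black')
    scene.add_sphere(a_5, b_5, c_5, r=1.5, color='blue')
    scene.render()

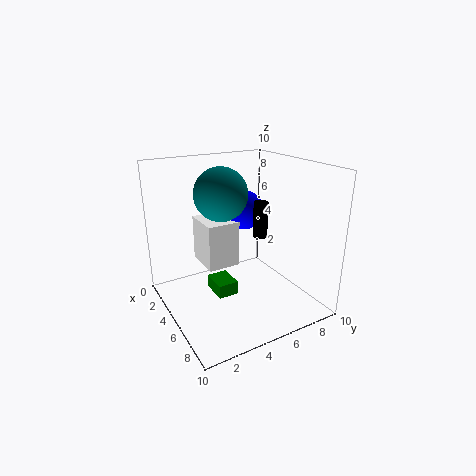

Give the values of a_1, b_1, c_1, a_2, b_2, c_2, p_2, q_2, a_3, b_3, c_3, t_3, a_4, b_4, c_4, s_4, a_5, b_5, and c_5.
a_1 = 2.5; b_1 = 5; c_1 = 7.5; a_2 = 3; b_2 = 3.5; c_2 = 0.5; p_2 = 2; q_2 = 1.5; a_3 = 0.5; b_3 = 3.5; c_3 = 2; t_3 = 3.5; a_4 = 5.5; b_4 = 6.5; c_4 = 5; s_4 = 0.5; a_5 = 2.5; b_5 = 7; c_5 = 6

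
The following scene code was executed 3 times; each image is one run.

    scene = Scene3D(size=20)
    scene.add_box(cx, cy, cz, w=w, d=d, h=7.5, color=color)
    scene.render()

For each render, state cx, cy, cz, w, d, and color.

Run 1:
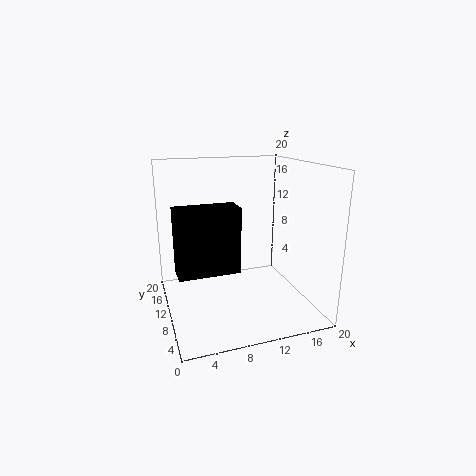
cx = 0.5; cy = 1.5; cz = 9; w = 7; d = 3; color = 'black'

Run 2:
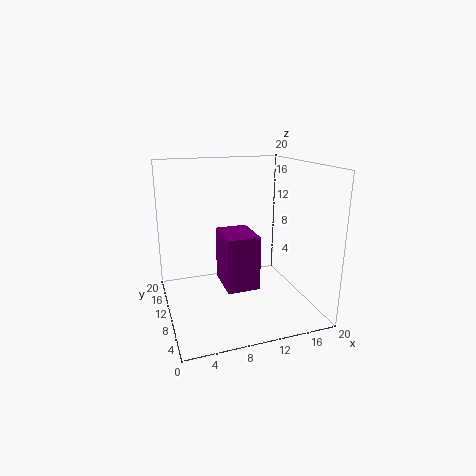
cx = 7.5; cy = 6.5; cz = 3.5; w = 4.5; d = 6; color = 'purple'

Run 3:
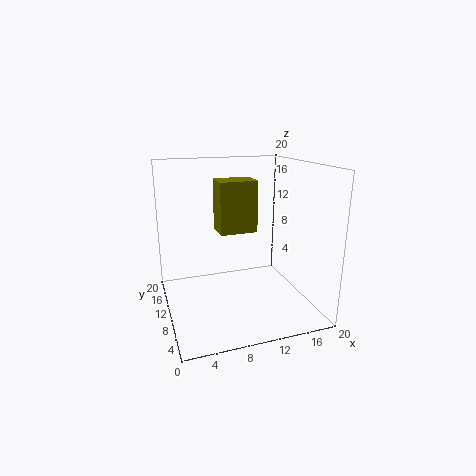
cx = 8; cy = 11.5; cz = 10; w = 5.5; d = 4; color = 'olive'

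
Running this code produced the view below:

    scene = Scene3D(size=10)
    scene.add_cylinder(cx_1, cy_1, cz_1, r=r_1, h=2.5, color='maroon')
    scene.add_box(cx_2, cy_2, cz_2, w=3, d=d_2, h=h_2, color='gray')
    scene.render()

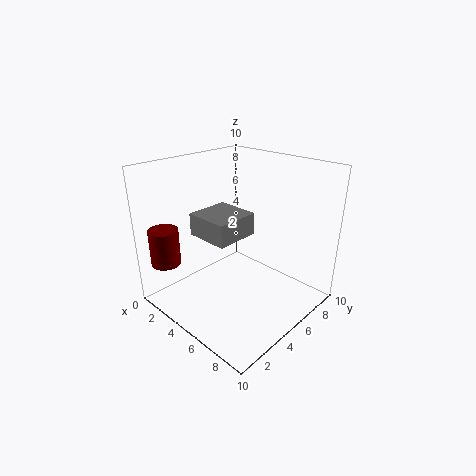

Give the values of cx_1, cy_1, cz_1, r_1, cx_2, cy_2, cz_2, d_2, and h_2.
cx_1 = 2
cy_1 = 1
cz_1 = 3.5
r_1 = 1
cx_2 = 3
cy_2 = 2.5
cz_2 = 5.5
d_2 = 3
h_2 = 1.5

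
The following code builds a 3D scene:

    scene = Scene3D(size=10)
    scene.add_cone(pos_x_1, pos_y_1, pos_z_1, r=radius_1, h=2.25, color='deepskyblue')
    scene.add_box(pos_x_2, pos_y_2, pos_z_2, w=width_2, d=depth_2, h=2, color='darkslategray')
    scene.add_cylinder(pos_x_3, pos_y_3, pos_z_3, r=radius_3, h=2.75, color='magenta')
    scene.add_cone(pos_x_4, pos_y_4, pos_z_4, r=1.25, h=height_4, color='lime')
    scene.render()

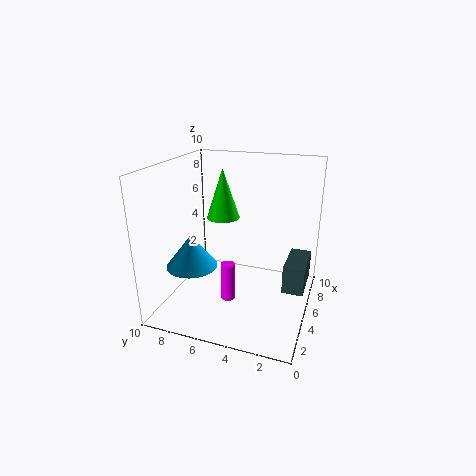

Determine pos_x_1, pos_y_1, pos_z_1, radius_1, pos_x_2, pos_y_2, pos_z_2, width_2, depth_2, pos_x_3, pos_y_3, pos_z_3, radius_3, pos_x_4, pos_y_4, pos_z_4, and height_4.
pos_x_1 = 3.25, pos_y_1 = 7.75, pos_z_1 = 3.25, radius_1 = 1.75, pos_x_2 = 5, pos_y_2 = 0.25, pos_z_2 = 1.25, width_2 = 3.25, depth_2 = 1.5, pos_x_3 = 4.25, pos_y_3 = 5.5, pos_z_3 = 0.5, radius_3 = 0.5, pos_x_4 = 7.25, pos_y_4 = 7, pos_z_4 = 5.5, height_4 = 3.75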